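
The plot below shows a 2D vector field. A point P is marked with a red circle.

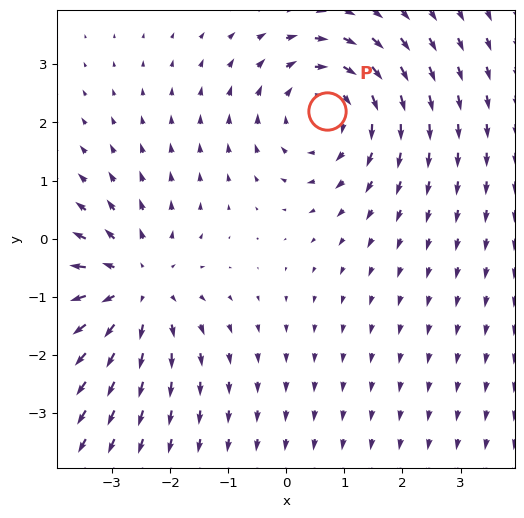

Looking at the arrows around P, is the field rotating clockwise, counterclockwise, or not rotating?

Near P at (0.7, 2.2) the arrows circulate clockwise. The curl (z-component) there is about -4; negative curl means clockwise rotation.

clockwise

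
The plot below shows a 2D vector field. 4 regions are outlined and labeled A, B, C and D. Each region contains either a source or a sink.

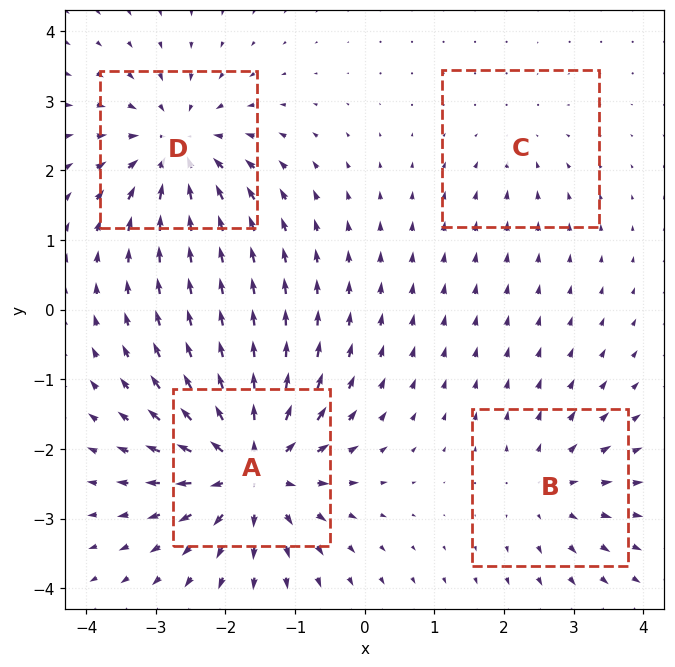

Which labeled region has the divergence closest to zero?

C

Divergence at each region's feature centre — A: about +8, B: about +4, C: about -2, D: about -6. Region C is closest to zero.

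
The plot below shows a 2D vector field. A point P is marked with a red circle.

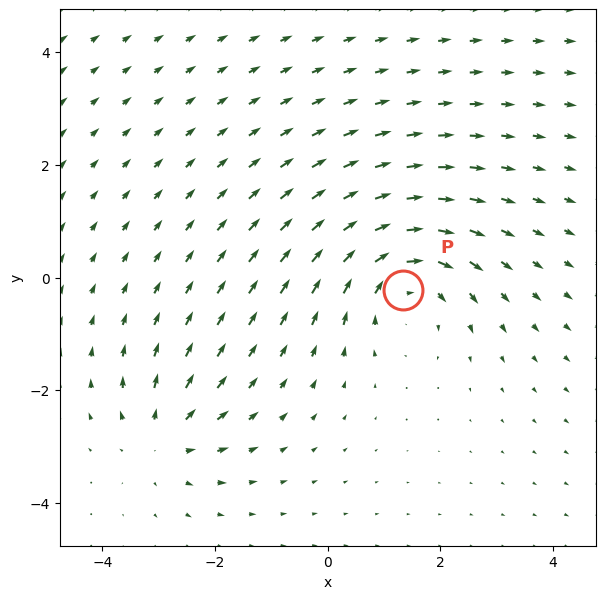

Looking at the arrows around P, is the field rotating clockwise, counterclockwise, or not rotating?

clockwise

Near P at (1.3, -0.2) the arrows circulate clockwise. The curl (z-component) there is about -4; negative curl means clockwise rotation.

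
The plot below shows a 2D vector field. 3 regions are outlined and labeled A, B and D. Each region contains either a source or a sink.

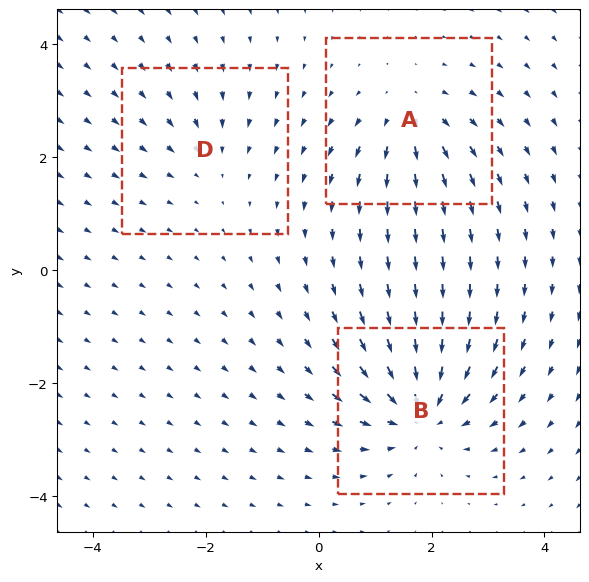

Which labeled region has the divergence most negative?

B

Divergence at each region's feature centre — A: about +3, B: about -5, D: about -2. Region B is most negative.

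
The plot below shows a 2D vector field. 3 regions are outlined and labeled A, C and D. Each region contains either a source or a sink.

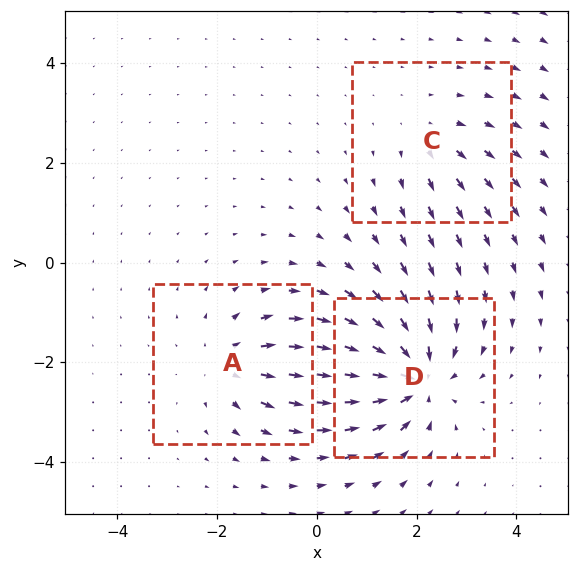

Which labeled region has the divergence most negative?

D

Divergence at each region's feature centre — A: about +3, C: about +2, D: about -6. Region D is most negative.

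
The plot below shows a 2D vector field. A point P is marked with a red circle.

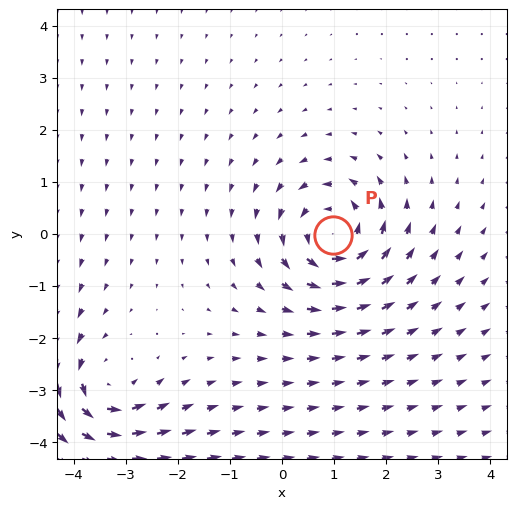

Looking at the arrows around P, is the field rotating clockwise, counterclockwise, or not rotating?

counterclockwise

Near P at (1.0, -0.0) the arrows circulate counterclockwise. The curl (z-component) there is about +4; positive curl means counterclockwise rotation.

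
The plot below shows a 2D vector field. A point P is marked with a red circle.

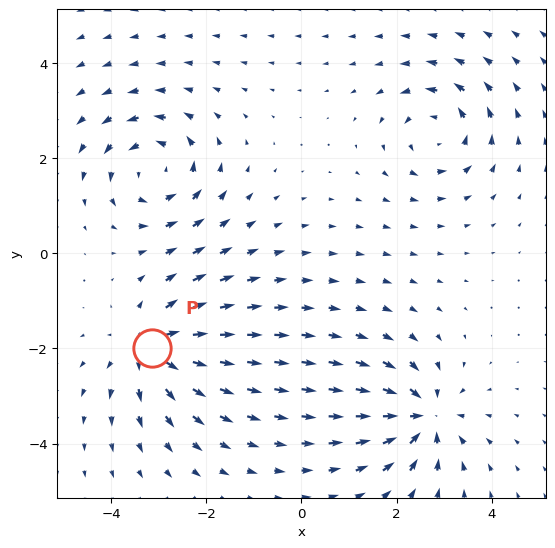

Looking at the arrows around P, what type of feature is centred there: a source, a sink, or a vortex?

source

At P (-3.2, -2.0) the arrows spread outward. Divergence about +5, curl ≈0 — positive divergence with near-zero curl is a source.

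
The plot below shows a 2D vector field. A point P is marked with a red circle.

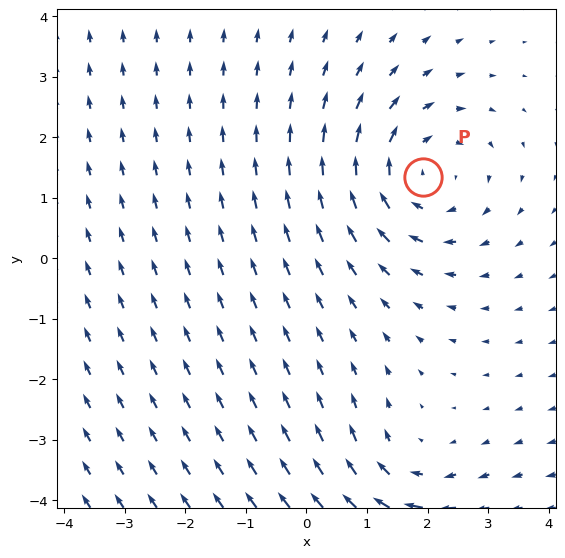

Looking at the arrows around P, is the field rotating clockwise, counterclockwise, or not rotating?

clockwise

Near P at (1.9, 1.3) the arrows circulate clockwise. The curl (z-component) there is about -4; negative curl means clockwise rotation.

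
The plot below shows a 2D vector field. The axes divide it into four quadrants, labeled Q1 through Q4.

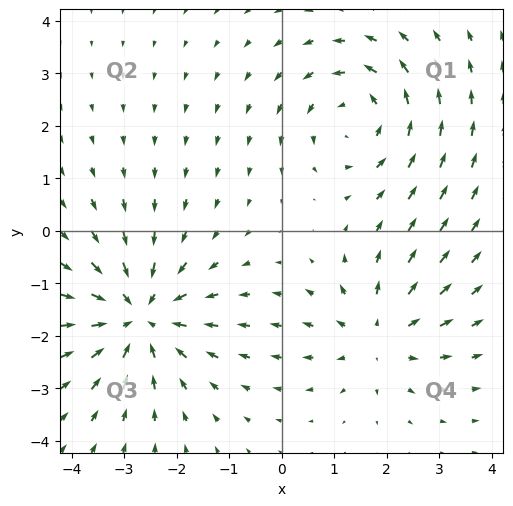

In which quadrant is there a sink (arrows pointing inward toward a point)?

The sink sits at approximately (-2.7, -1.6), which lies in quadrant Q3. The divergence there is about -4, negative as expected for a sink.

Q3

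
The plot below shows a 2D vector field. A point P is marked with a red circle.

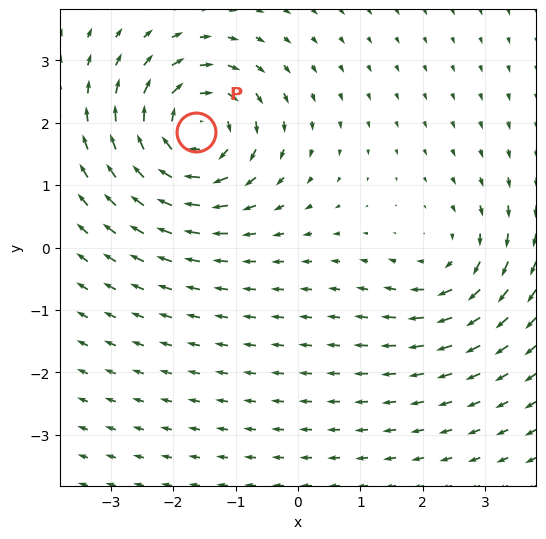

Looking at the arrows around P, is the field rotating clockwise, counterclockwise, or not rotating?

clockwise

Near P at (-1.6, 1.8) the arrows circulate clockwise. The curl (z-component) there is about -6; negative curl means clockwise rotation.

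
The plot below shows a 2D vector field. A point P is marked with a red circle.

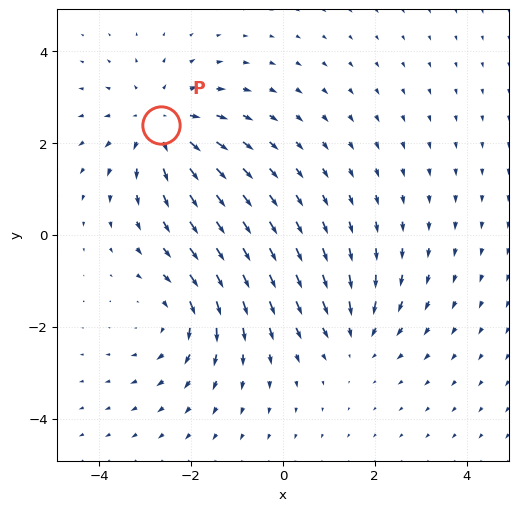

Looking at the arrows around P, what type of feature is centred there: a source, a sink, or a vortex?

source

At P (-2.7, 2.4) the arrows spread outward. Divergence about +4, curl ≈0 — positive divergence with near-zero curl is a source.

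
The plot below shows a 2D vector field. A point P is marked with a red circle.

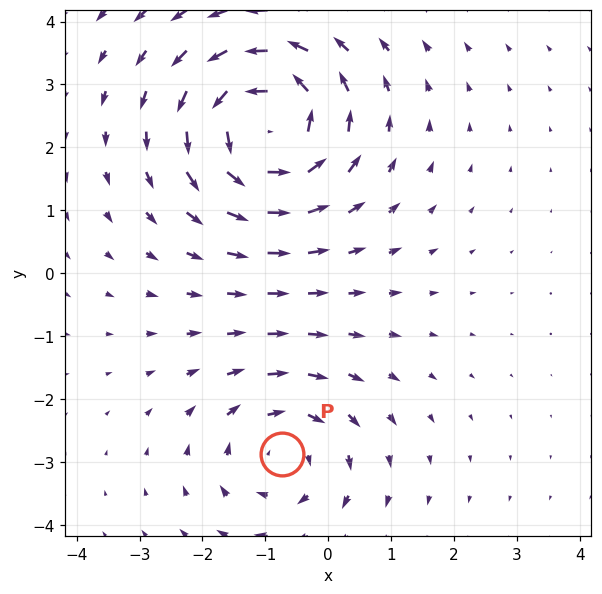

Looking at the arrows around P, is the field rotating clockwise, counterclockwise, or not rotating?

Near P at (-0.7, -2.9) the arrows circulate clockwise. The curl (z-component) there is about -2; negative curl means clockwise rotation.

clockwise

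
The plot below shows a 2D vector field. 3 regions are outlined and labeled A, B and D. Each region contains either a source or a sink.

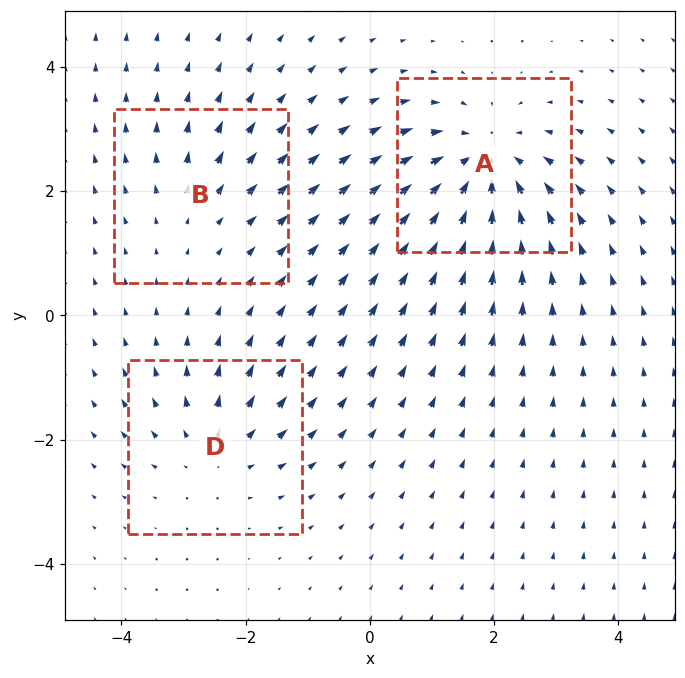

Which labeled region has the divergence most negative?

Divergence at each region's feature centre — A: about -5, B: about +2, D: about +3. Region A is most negative.

A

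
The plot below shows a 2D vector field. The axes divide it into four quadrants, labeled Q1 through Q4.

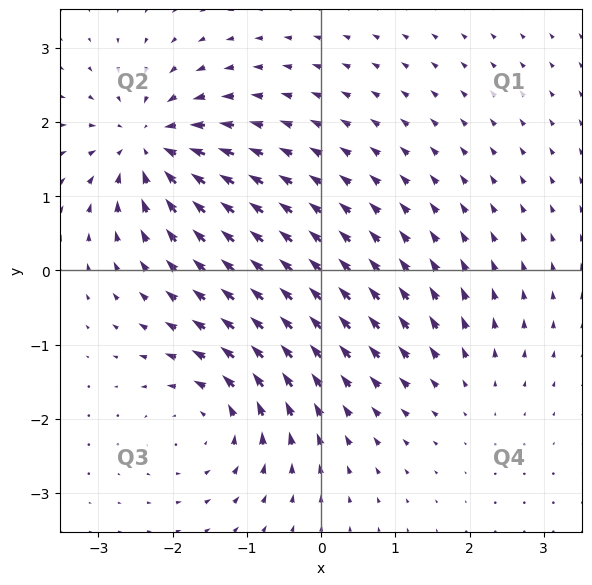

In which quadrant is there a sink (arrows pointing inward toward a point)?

Q2

The sink sits at approximately (-2.3, 1.7), which lies in quadrant Q2. The divergence there is about -6, negative as expected for a sink.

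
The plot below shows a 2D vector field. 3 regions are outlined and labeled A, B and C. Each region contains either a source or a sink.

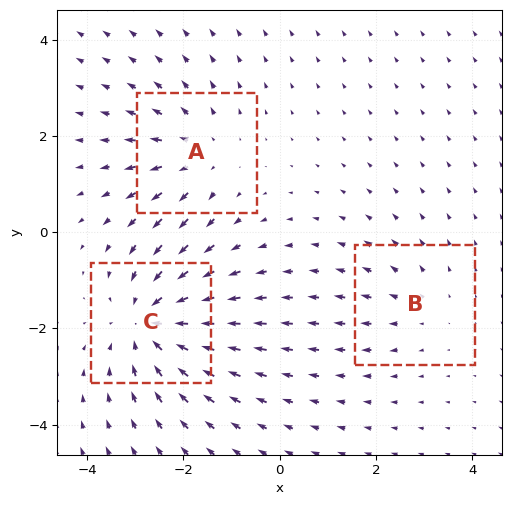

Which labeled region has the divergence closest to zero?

B

Divergence at each region's feature centre — A: about +3, B: about +2, C: about -4. Region B is closest to zero.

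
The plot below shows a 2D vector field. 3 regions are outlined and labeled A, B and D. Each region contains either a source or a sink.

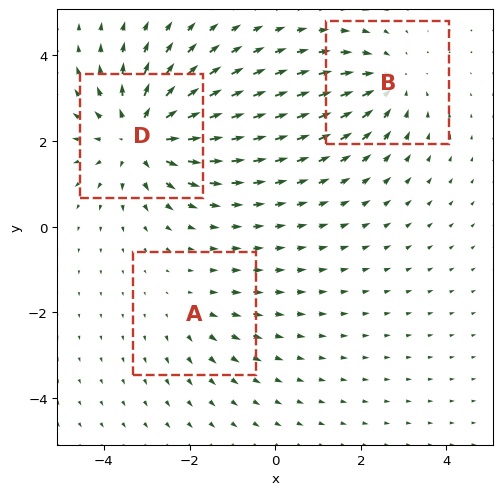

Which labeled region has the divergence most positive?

Divergence at each region's feature centre — A: about +2, B: about -3, D: about +5. Region D is most positive.

D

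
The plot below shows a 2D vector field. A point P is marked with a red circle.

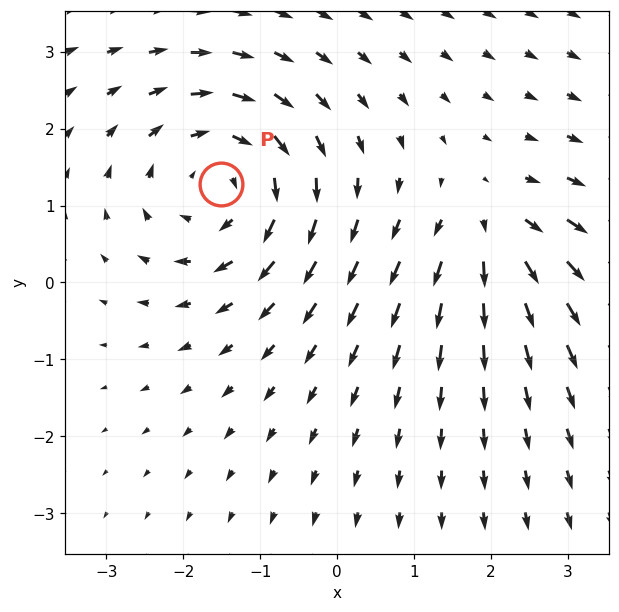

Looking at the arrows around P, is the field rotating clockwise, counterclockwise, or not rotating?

Near P at (-1.5, 1.3) the arrows circulate clockwise. The curl (z-component) there is about -4; negative curl means clockwise rotation.

clockwise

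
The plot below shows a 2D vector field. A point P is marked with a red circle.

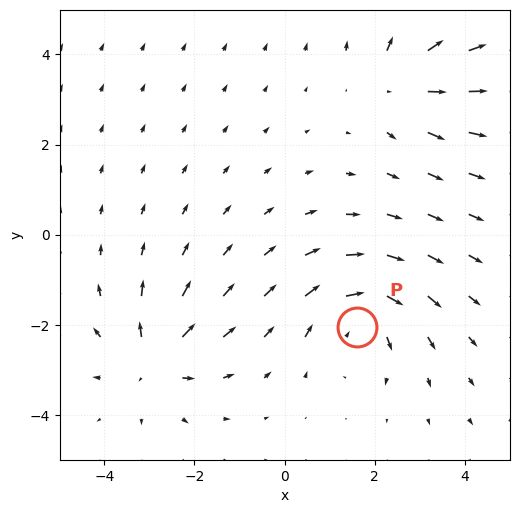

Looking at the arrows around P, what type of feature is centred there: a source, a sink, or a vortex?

At P (1.6, -2.1) the arrows circulate clockwise. Divergence ≈0, curl about -5 — near-zero divergence with nonzero curl is a vortex.

vortex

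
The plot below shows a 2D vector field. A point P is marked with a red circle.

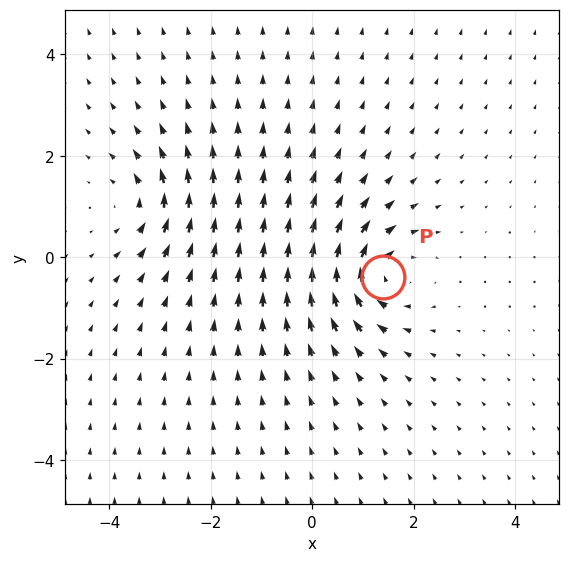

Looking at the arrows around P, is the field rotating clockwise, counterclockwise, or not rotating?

Near P at (1.4, -0.4) the arrows circulate clockwise. The curl (z-component) there is about -6; negative curl means clockwise rotation.

clockwise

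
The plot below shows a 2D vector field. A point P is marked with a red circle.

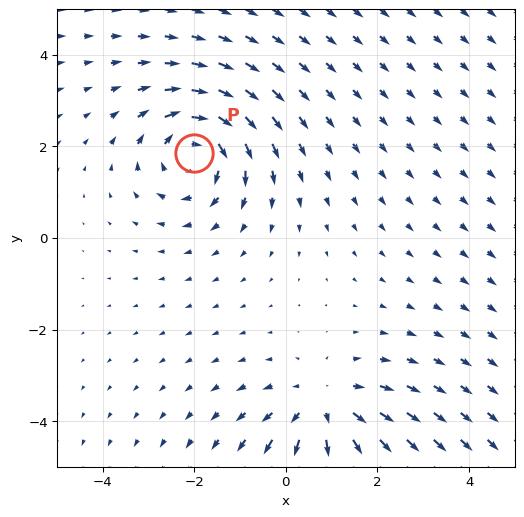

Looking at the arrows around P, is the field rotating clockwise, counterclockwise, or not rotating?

Near P at (-2.0, 1.9) the arrows circulate clockwise. The curl (z-component) there is about -3; negative curl means clockwise rotation.

clockwise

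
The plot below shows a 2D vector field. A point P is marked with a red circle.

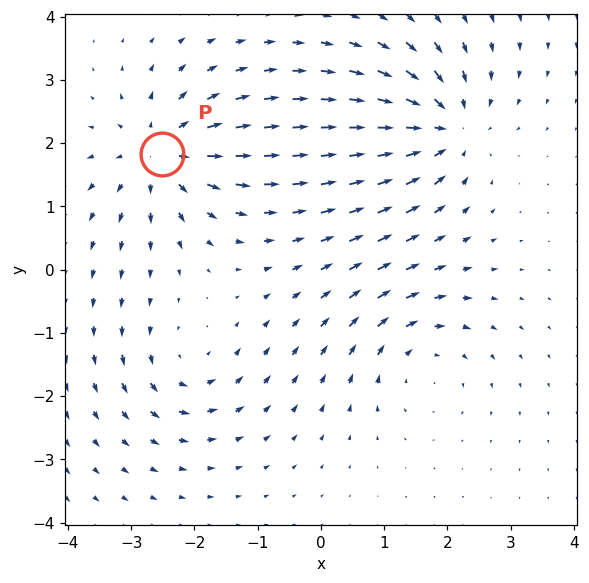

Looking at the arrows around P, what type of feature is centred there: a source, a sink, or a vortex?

source

At P (-2.5, 1.8) the arrows spread outward. Divergence about +5, curl ≈0 — positive divergence with near-zero curl is a source.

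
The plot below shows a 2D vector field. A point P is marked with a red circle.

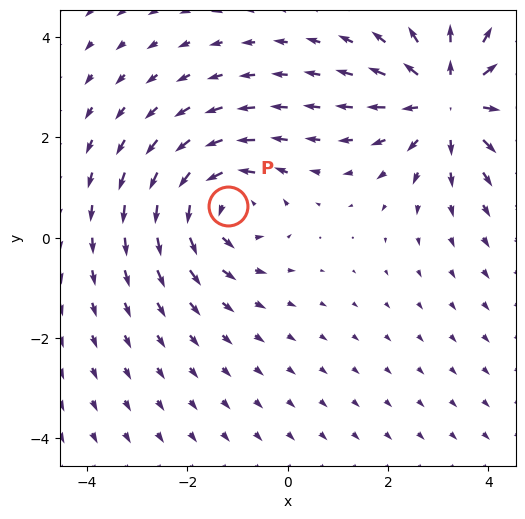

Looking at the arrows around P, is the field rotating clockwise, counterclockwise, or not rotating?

counterclockwise

Near P at (-1.2, 0.6) the arrows circulate counterclockwise. The curl (z-component) there is about +4; positive curl means counterclockwise rotation.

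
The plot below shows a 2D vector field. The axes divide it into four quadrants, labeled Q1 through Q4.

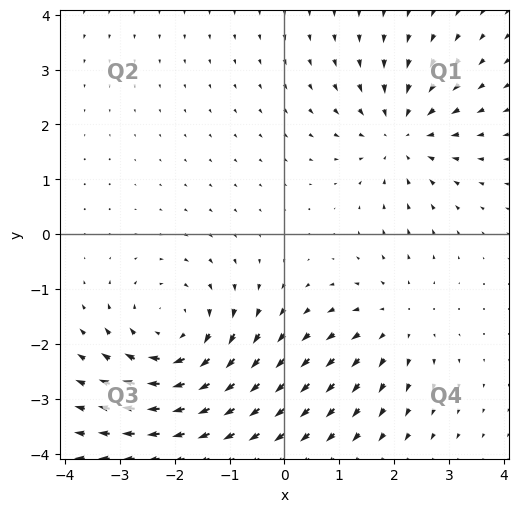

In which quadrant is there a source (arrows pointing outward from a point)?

Q4

The source sits at approximately (2.0, -1.6), which lies in quadrant Q4. The divergence there is about +2, positive as expected for a source.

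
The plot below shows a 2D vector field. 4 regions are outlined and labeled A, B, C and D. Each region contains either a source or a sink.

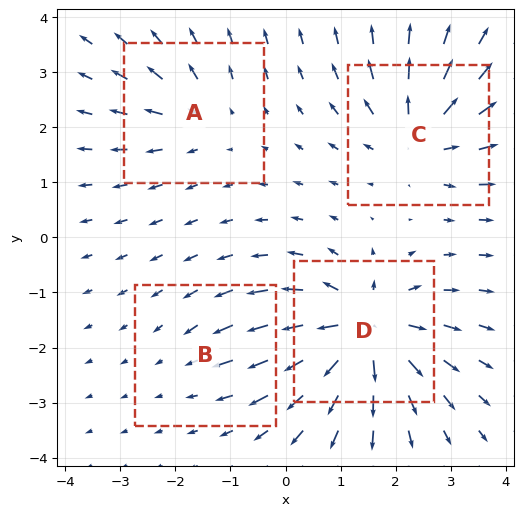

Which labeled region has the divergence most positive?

Divergence at each region's feature centre — A: about +4, B: about -2, C: about +6, D: about +8. Region D is most positive.

D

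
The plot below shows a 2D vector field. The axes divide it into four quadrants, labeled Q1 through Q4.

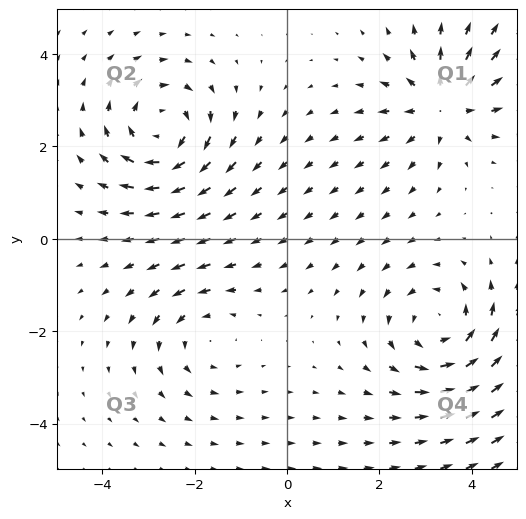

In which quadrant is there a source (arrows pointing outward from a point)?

Q1

The source sits at approximately (3.4, 2.9), which lies in quadrant Q1. The divergence there is about +4, positive as expected for a source.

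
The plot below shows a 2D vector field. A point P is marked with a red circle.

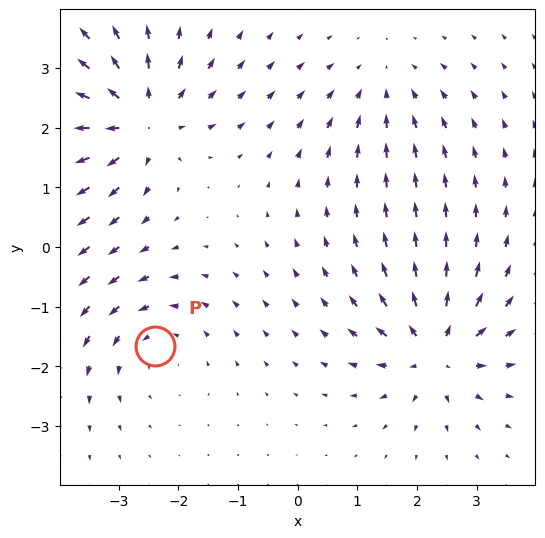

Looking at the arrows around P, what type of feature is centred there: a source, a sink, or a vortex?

vortex

At P (-2.4, -1.7) the arrows circulate counterclockwise. Divergence ≈0, curl about +3 — near-zero divergence with nonzero curl is a vortex.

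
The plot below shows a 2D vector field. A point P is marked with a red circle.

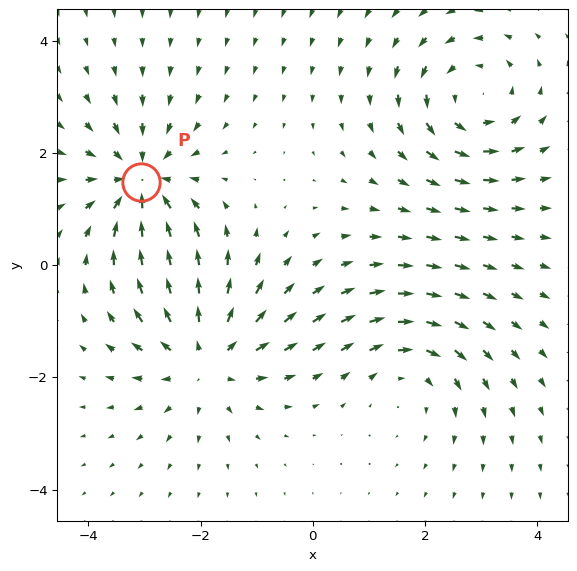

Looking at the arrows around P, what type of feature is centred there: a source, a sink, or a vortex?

sink

At P (-3.1, 1.5) the arrows converge inward. Divergence about -5, curl ≈0 — negative divergence with near-zero curl is a sink.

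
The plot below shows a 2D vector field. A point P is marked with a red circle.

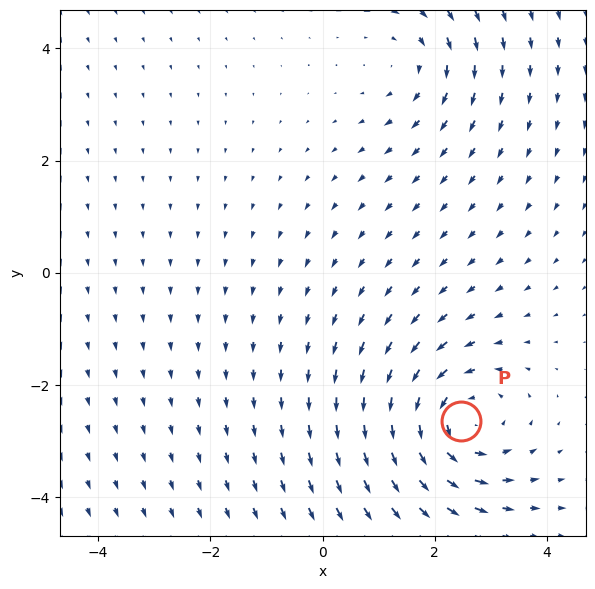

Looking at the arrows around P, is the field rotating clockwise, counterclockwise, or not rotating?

Near P at (2.5, -2.6) the arrows circulate counterclockwise. The curl (z-component) there is about +4; positive curl means counterclockwise rotation.

counterclockwise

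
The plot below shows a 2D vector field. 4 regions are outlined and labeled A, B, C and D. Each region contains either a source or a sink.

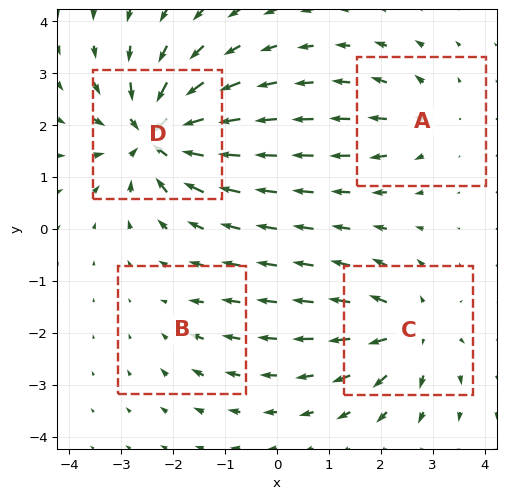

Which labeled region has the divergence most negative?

D

Divergence at each region's feature centre — A: about +4, B: about -2, C: about +6, D: about -9. Region D is most negative.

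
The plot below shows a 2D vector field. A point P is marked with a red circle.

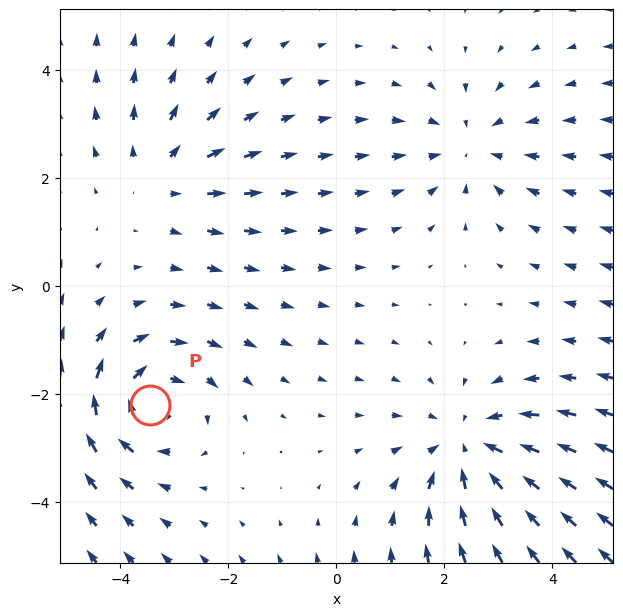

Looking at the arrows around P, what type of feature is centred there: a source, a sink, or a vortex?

At P (-3.5, -2.2) the arrows circulate clockwise. Divergence ≈0, curl about -4 — near-zero divergence with nonzero curl is a vortex.

vortex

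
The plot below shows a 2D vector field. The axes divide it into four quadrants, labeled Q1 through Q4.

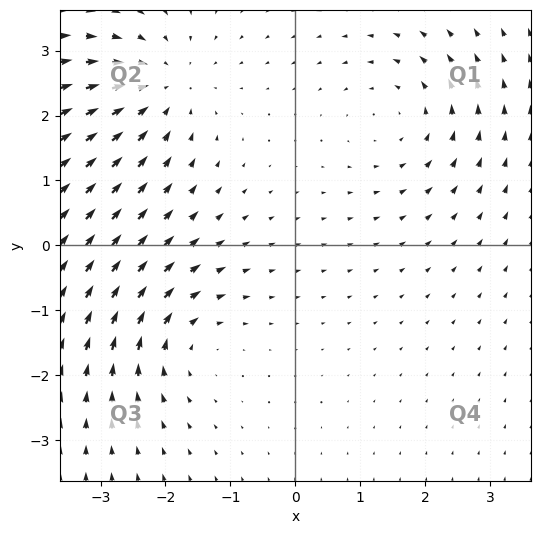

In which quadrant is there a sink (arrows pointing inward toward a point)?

Q2

The sink sits at approximately (-2.1, 2.4), which lies in quadrant Q2. The divergence there is about -4, negative as expected for a sink.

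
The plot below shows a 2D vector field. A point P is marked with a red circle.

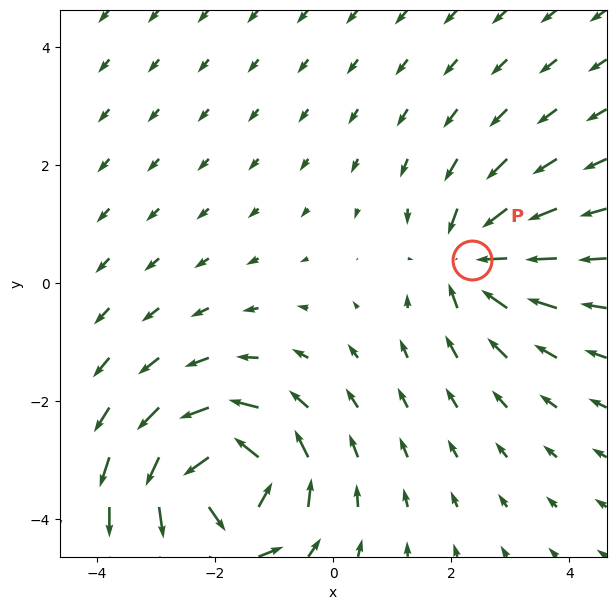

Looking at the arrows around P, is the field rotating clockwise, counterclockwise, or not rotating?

not rotating

Near P at (2.3, 0.4) the arrows show no circulation. The curl there is ≈0.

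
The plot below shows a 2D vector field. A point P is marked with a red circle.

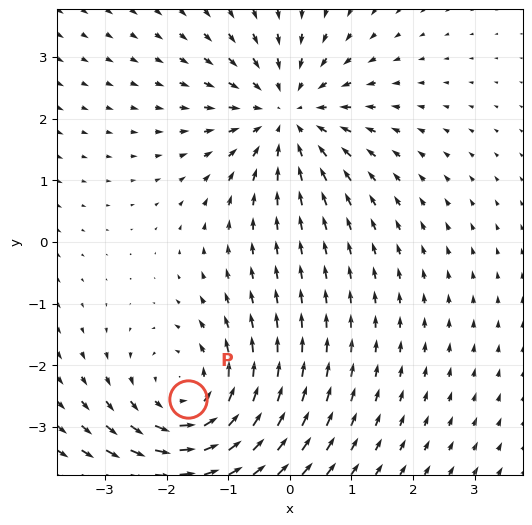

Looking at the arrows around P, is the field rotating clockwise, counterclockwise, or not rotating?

Near P at (-1.7, -2.5) the arrows circulate counterclockwise. The curl (z-component) there is about +3; positive curl means counterclockwise rotation.

counterclockwise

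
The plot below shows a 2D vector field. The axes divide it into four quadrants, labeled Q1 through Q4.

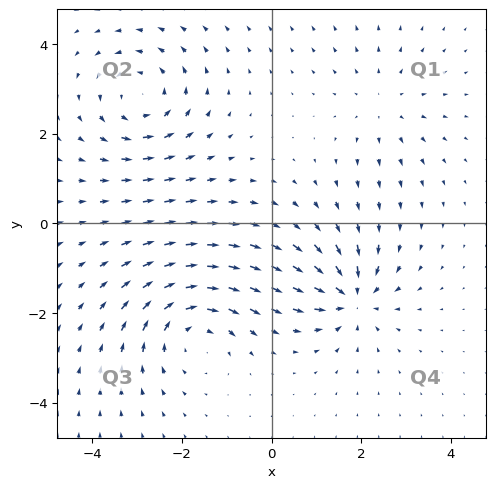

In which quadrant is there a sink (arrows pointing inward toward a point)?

The sink sits at approximately (1.8, -1.6), which lies in quadrant Q4. The divergence there is about -5, negative as expected for a sink.

Q4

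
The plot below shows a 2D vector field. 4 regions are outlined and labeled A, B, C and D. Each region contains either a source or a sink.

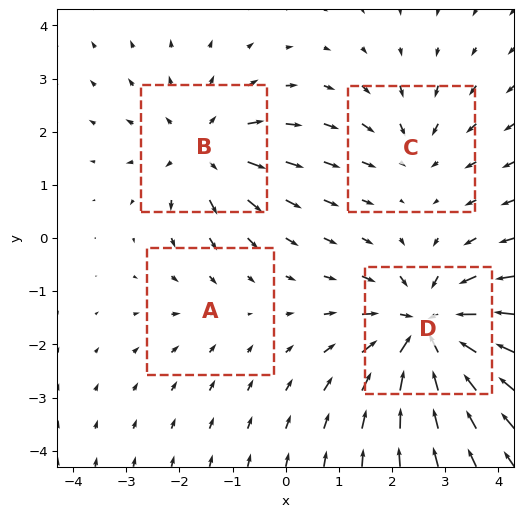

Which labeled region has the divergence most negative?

Divergence at each region's feature centre — A: about -2, B: about +4, C: about -3, D: about -7. Region D is most negative.

D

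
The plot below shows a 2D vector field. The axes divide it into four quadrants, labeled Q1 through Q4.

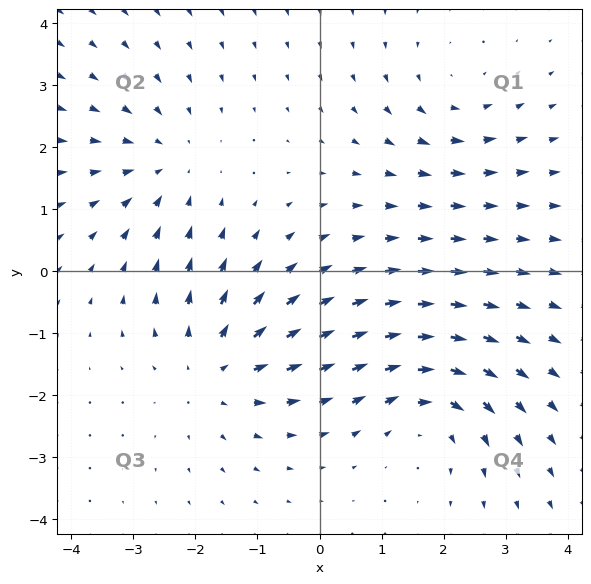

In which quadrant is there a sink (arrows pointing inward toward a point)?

The sink sits at approximately (-2.5, 1.7), which lies in quadrant Q2. The divergence there is about -3, negative as expected for a sink.

Q2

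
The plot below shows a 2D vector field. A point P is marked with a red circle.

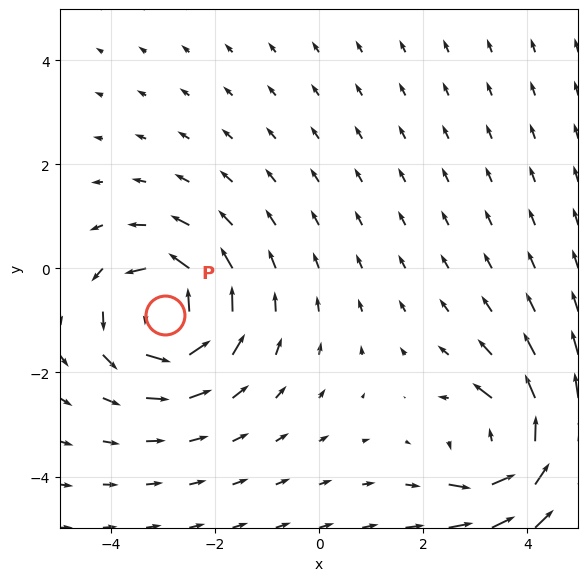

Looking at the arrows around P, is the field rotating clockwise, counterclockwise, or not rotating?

counterclockwise

Near P at (-3.0, -0.9) the arrows circulate counterclockwise. The curl (z-component) there is about +6; positive curl means counterclockwise rotation.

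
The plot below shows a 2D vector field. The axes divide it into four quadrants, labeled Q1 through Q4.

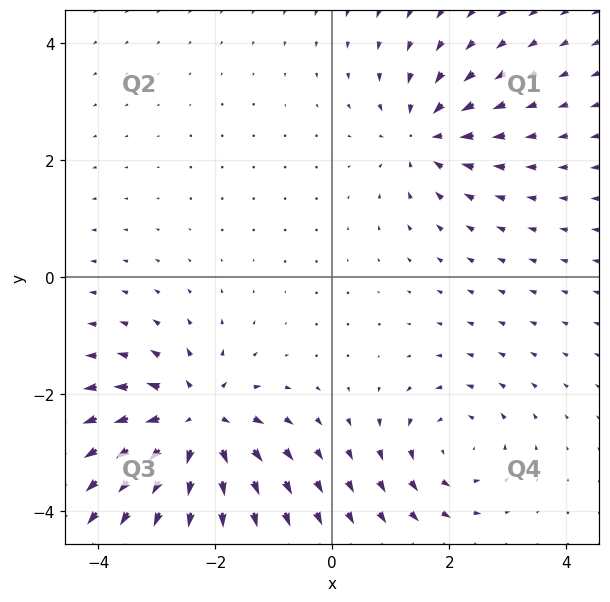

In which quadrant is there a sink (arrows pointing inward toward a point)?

The sink sits at approximately (1.6, 2.4), which lies in quadrant Q1. The divergence there is about -4, negative as expected for a sink.

Q1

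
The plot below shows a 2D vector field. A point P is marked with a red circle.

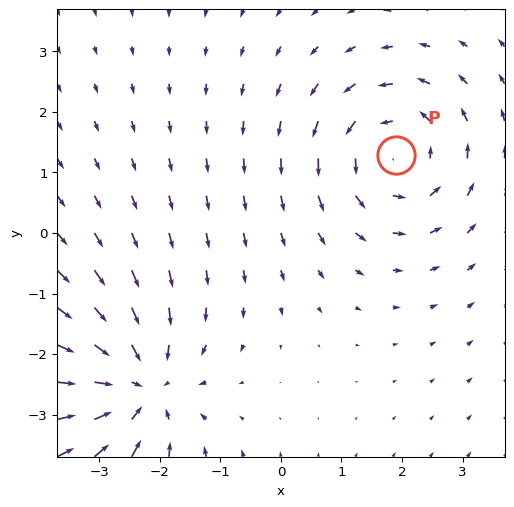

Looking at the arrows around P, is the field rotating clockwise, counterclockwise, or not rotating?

Near P at (1.9, 1.3) the arrows circulate counterclockwise. The curl (z-component) there is about +4; positive curl means counterclockwise rotation.

counterclockwise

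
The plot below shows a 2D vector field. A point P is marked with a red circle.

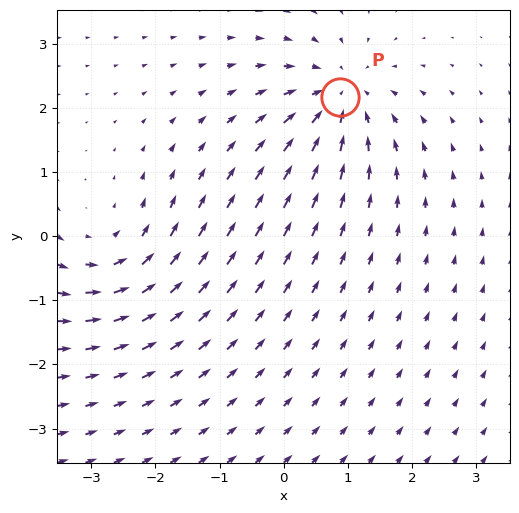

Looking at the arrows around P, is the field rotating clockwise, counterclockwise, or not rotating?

Near P at (0.9, 2.2) the arrows show no circulation. The curl there is ≈0.

not rotating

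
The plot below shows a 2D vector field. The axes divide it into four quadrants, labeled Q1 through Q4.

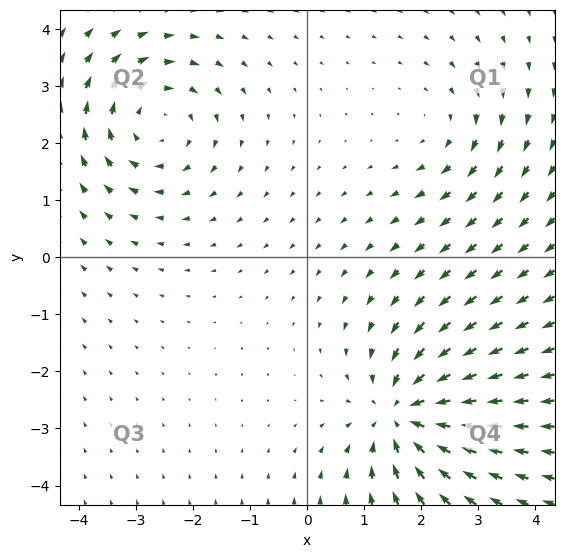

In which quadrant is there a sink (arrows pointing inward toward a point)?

The sink sits at approximately (1.7, -2.8), which lies in quadrant Q4. The divergence there is about -5, negative as expected for a sink.

Q4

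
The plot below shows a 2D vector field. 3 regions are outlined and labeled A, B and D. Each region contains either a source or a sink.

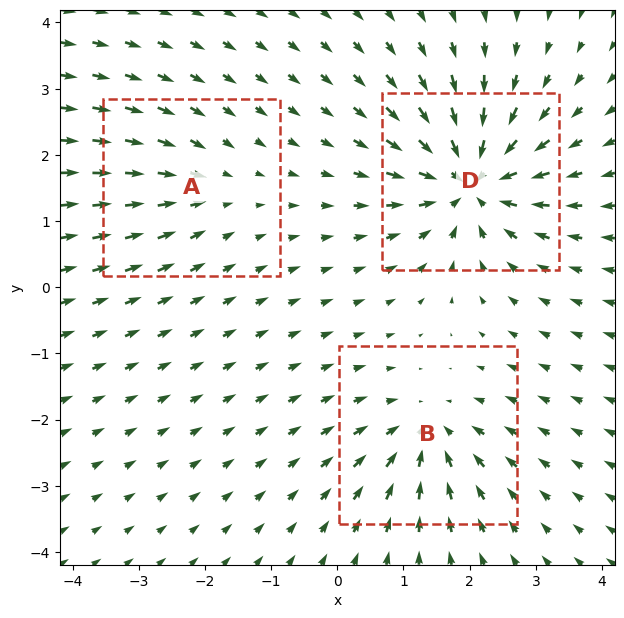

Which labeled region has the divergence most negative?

D

Divergence at each region's feature centre — A: about -3, B: about -4, D: about -7. Region D is most negative.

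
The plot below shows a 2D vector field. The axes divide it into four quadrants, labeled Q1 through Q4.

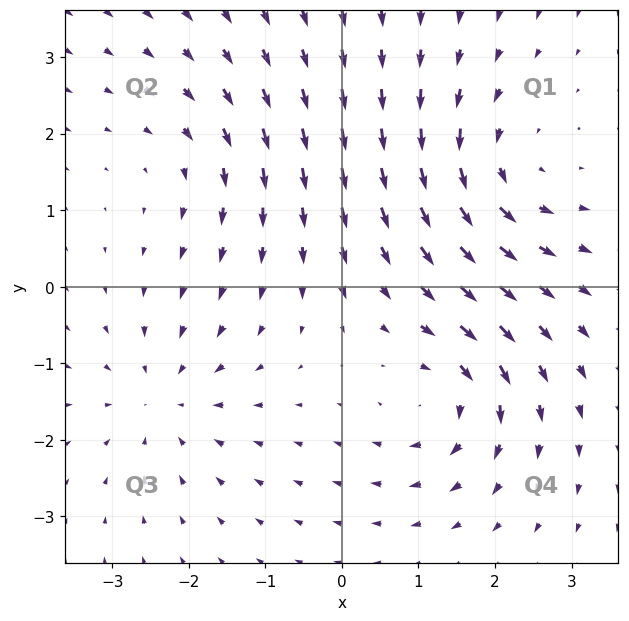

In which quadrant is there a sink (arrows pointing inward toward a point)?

Q3

The sink sits at approximately (-2.3, -1.5), which lies in quadrant Q3. The divergence there is about -4, negative as expected for a sink.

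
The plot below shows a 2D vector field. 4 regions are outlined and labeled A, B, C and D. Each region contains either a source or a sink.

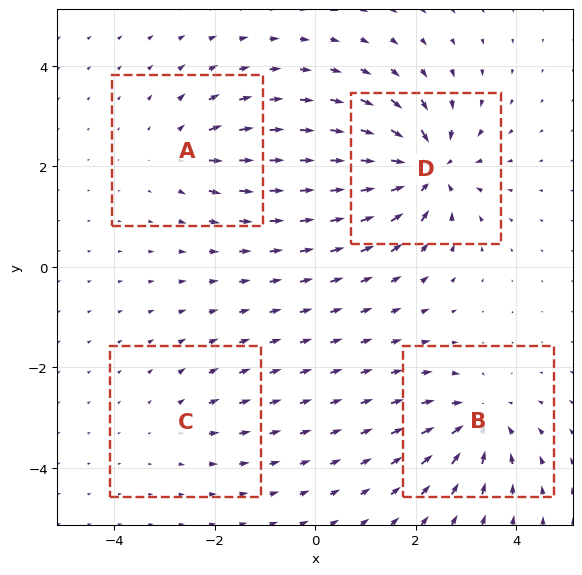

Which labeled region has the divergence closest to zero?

Divergence at each region's feature centre — A: about +4, B: about -6, C: about +3, D: about -9. Region C is closest to zero.

C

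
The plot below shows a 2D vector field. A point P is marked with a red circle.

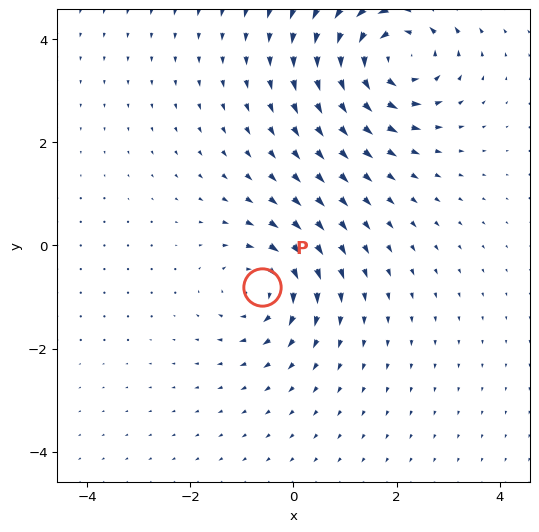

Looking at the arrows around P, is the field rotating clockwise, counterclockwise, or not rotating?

Near P at (-0.6, -0.8) the arrows circulate clockwise. The curl (z-component) there is about -4; negative curl means clockwise rotation.

clockwise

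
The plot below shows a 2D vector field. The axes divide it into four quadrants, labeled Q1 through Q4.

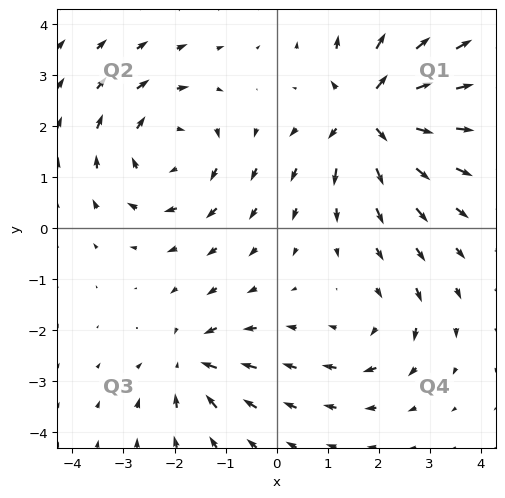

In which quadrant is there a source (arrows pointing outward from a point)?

Q1

The source sits at approximately (1.9, 2.3), which lies in quadrant Q1. The divergence there is about +6, positive as expected for a source.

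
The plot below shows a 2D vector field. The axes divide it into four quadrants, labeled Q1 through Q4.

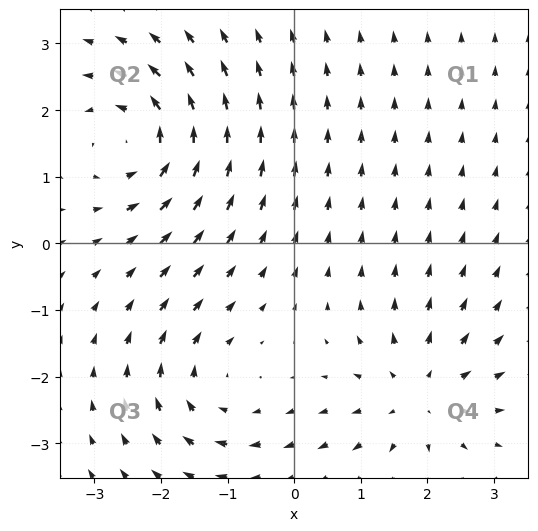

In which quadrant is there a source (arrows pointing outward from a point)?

The source sits at approximately (1.9, -2.3), which lies in quadrant Q4. The divergence there is about +4, positive as expected for a source.

Q4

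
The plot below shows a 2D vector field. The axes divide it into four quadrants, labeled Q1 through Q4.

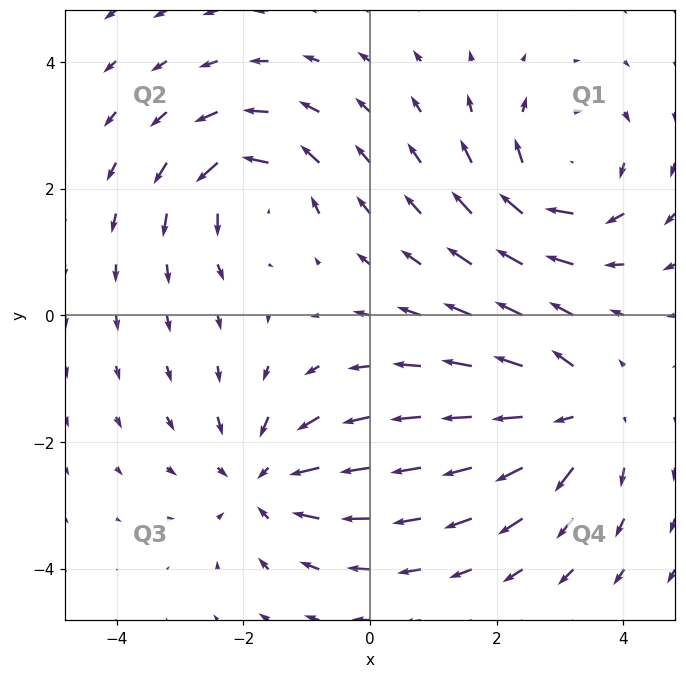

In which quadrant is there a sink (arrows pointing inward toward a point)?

The sink sits at approximately (-1.7, -2.6), which lies in quadrant Q3. The divergence there is about -5, negative as expected for a sink.

Q3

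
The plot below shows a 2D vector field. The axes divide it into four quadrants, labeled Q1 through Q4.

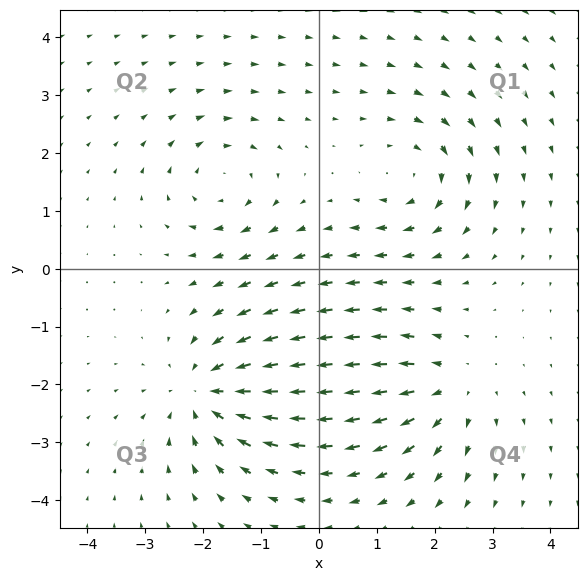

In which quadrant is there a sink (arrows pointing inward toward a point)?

The sink sits at approximately (-1.9, -2.1), which lies in quadrant Q3. The divergence there is about -5, negative as expected for a sink.

Q3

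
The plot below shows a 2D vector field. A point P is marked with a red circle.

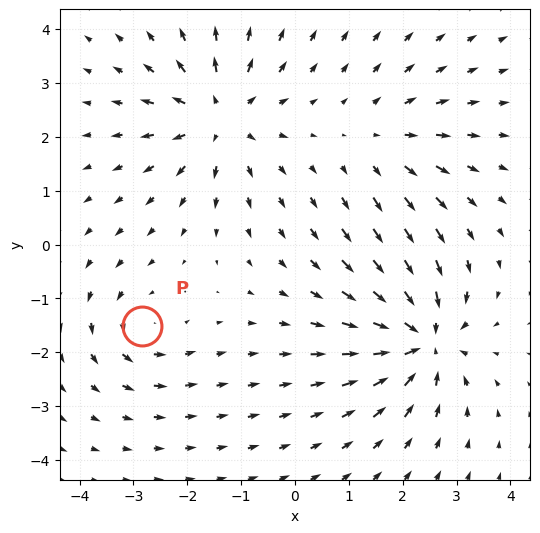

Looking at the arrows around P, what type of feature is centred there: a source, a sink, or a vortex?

vortex

At P (-2.8, -1.5) the arrows circulate counterclockwise. Divergence ≈0, curl about +4 — near-zero divergence with nonzero curl is a vortex.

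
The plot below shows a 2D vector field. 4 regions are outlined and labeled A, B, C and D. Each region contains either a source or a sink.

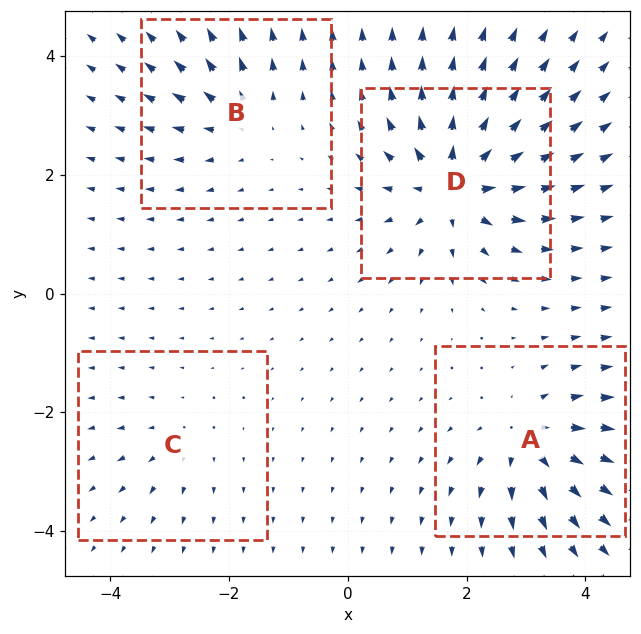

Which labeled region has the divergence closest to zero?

Divergence at each region's feature centre — A: about +6, B: about +4, C: about +3, D: about +9. Region C is closest to zero.

C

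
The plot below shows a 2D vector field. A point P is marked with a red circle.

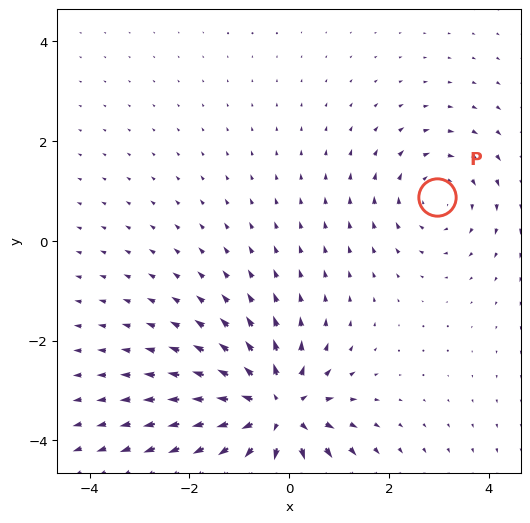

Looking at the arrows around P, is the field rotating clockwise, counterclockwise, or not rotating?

clockwise

Near P at (3.0, 0.9) the arrows circulate clockwise. The curl (z-component) there is about -2; negative curl means clockwise rotation.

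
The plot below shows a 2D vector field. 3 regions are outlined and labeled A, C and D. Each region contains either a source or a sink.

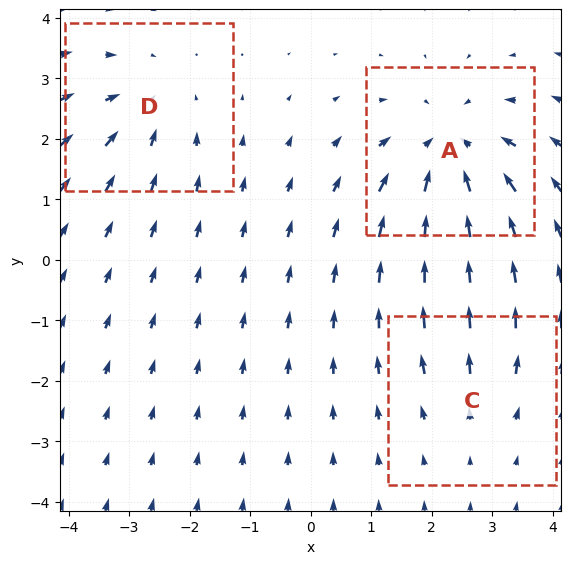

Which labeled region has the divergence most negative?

Divergence at each region's feature centre — A: about -5, C: about +2, D: about -3. Region A is most negative.

A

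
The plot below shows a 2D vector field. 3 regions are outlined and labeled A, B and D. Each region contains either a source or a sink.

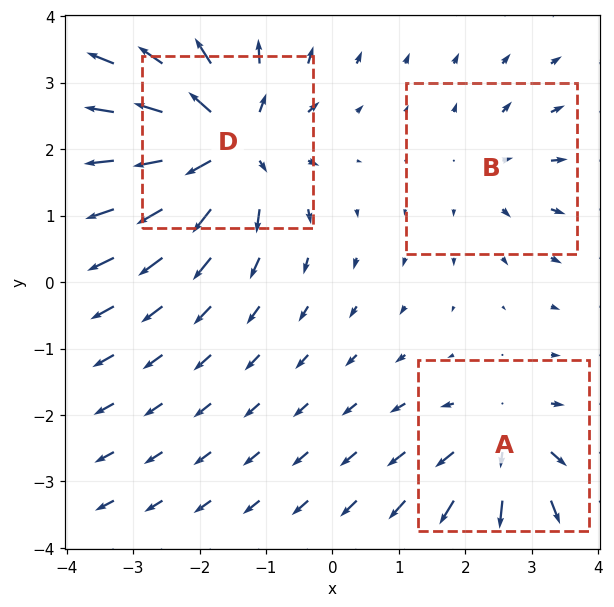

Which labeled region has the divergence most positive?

D

Divergence at each region's feature centre — A: about +4, B: about +2, D: about +6. Region D is most positive.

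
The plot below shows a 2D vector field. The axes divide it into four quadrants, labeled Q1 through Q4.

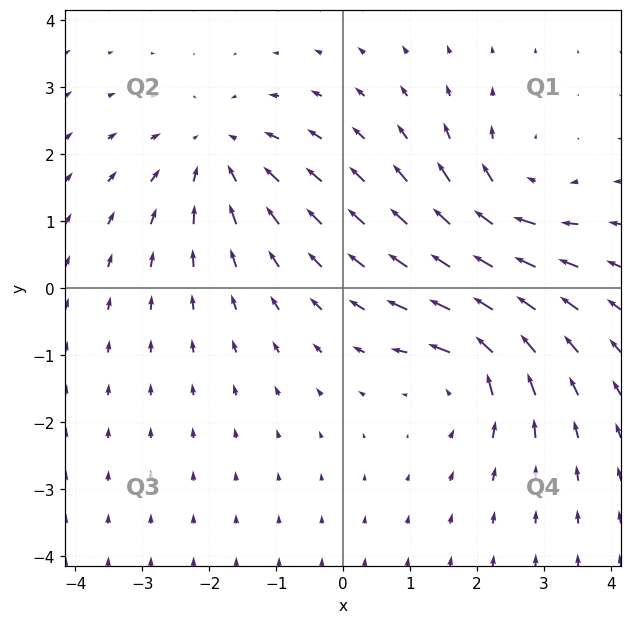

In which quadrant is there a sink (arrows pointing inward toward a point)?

The sink sits at approximately (-1.9, 2.0), which lies in quadrant Q2. The divergence there is about -4, negative as expected for a sink.

Q2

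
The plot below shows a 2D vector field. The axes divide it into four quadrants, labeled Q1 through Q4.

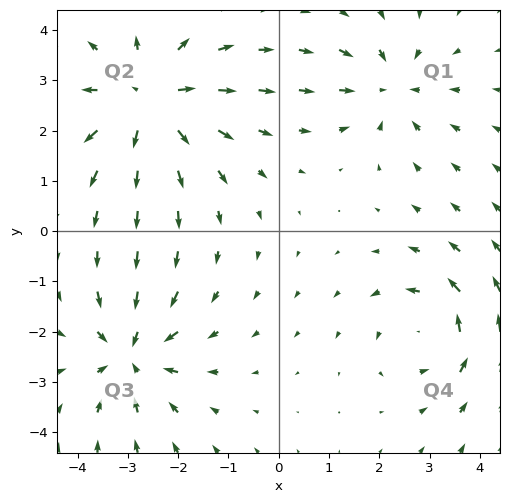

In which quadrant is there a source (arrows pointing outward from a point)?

The source sits at approximately (-2.6, 2.6), which lies in quadrant Q2. The divergence there is about +4, positive as expected for a source.

Q2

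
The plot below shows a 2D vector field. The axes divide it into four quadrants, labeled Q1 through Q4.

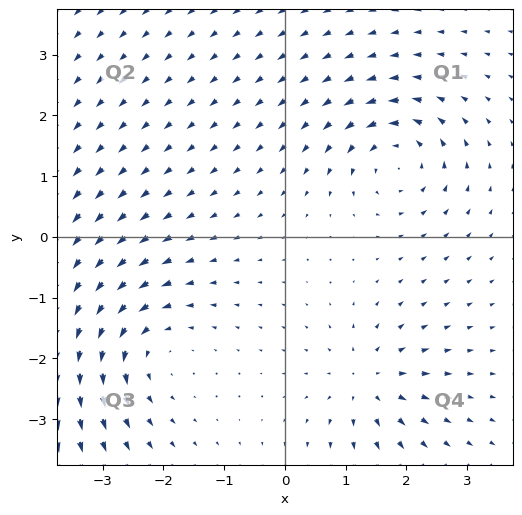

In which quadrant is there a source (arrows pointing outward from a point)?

The source sits at approximately (1.4, -2.4), which lies in quadrant Q4. The divergence there is about +4, positive as expected for a source.

Q4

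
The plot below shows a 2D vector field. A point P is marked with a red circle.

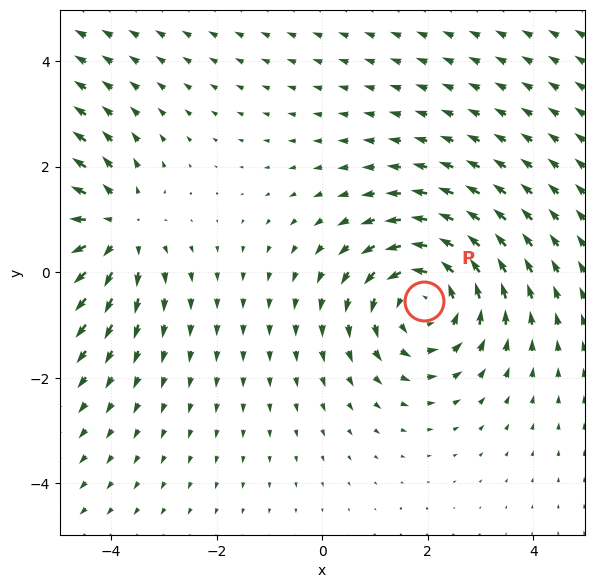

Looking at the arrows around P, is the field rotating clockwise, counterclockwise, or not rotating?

Near P at (1.9, -0.5) the arrows circulate counterclockwise. The curl (z-component) there is about +3; positive curl means counterclockwise rotation.

counterclockwise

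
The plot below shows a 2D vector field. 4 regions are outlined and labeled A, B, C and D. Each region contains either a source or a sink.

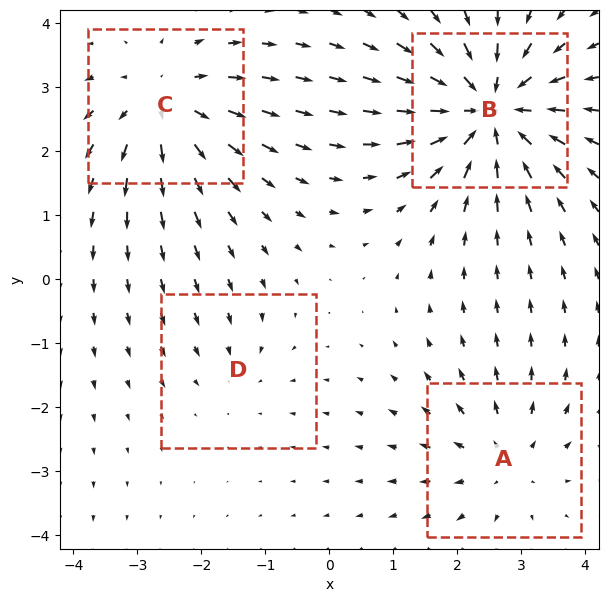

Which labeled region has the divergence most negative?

Divergence at each region's feature centre — A: about +3, B: about -7, C: about +5, D: about -2. Region B is most negative.

B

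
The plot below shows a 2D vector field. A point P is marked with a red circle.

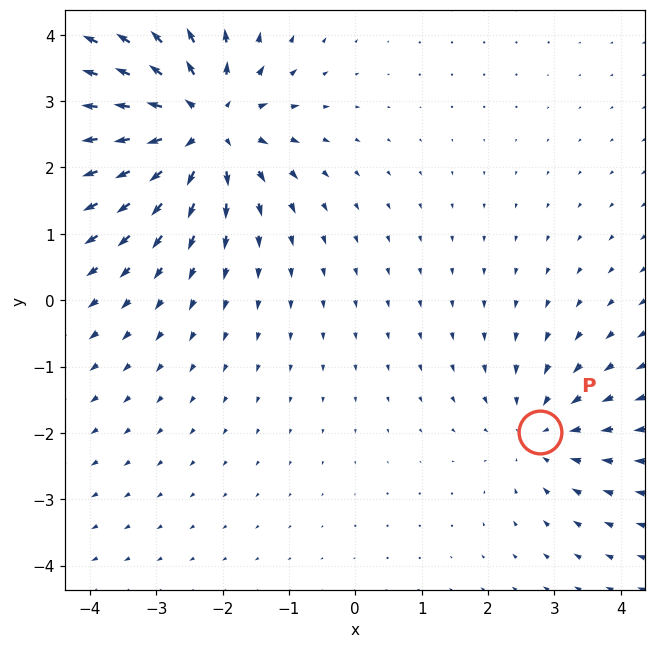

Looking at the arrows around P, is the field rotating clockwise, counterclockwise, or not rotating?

not rotating

Near P at (2.8, -2.0) the arrows show no circulation. The curl there is ≈0.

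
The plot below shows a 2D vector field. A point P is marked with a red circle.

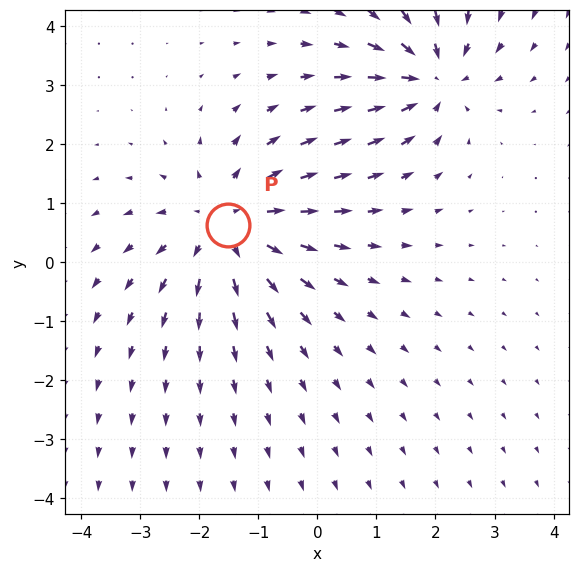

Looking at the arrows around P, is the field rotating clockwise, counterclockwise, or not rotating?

not rotating

Near P at (-1.5, 0.6) the arrows show no circulation. The curl there is ≈0.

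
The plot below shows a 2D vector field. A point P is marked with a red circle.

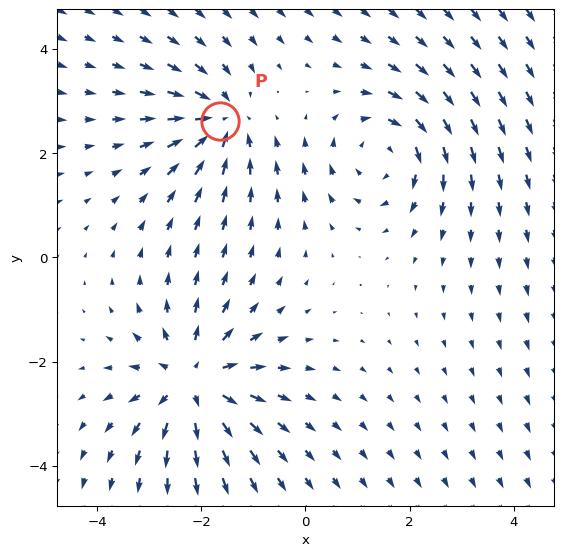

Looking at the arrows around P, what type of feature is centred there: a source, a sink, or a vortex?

At P (-1.6, 2.6) the arrows converge inward. Divergence about -4, curl ≈0 — negative divergence with near-zero curl is a sink.

sink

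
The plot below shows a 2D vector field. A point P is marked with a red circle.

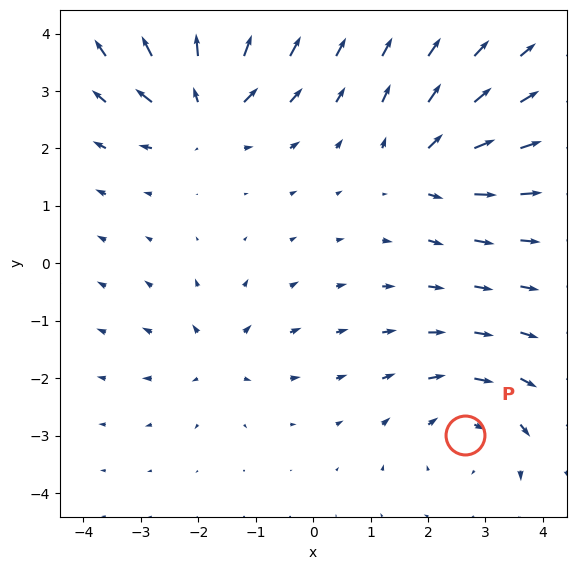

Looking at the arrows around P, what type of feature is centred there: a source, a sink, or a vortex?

vortex

At P (2.7, -3.0) the arrows circulate clockwise. Divergence ≈0, curl about -3 — near-zero divergence with nonzero curl is a vortex.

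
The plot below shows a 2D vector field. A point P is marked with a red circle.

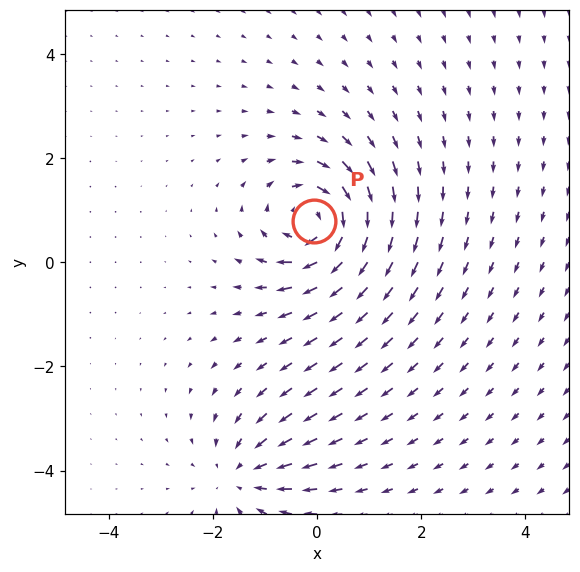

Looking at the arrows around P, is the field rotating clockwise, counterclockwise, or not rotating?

Near P at (-0.1, 0.8) the arrows circulate clockwise. The curl (z-component) there is about -6; negative curl means clockwise rotation.

clockwise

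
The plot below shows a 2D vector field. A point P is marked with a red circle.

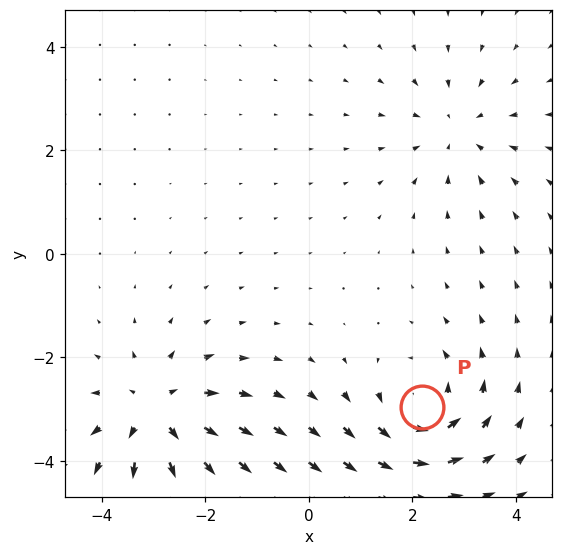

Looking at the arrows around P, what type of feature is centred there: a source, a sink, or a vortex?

vortex

At P (2.2, -3.0) the arrows circulate counterclockwise. Divergence ≈0, curl about +5 — near-zero divergence with nonzero curl is a vortex.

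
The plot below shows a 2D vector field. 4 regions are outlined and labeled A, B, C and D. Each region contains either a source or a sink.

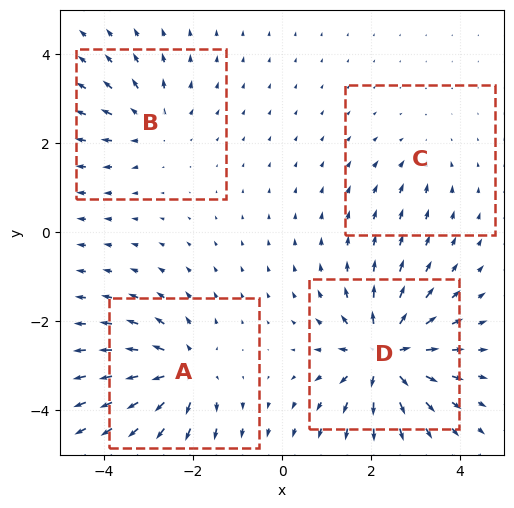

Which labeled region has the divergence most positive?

Divergence at each region's feature centre — A: about +6, B: about +4, C: about -2, D: about +7. Region D is most positive.

D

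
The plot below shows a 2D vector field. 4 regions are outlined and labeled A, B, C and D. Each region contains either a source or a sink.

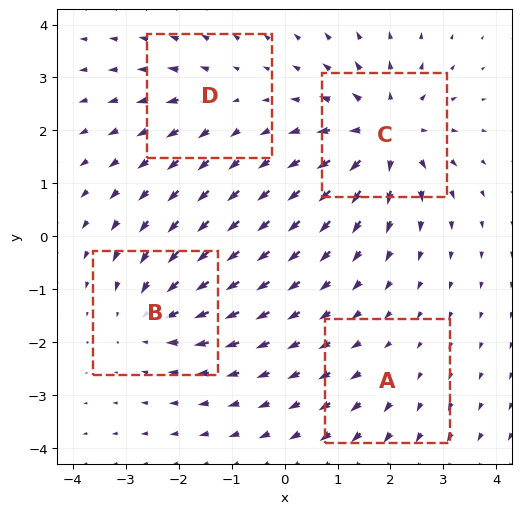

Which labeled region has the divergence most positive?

C

Divergence at each region's feature centre — A: about +2, B: about -5, C: about +7, D: about +3. Region C is most positive.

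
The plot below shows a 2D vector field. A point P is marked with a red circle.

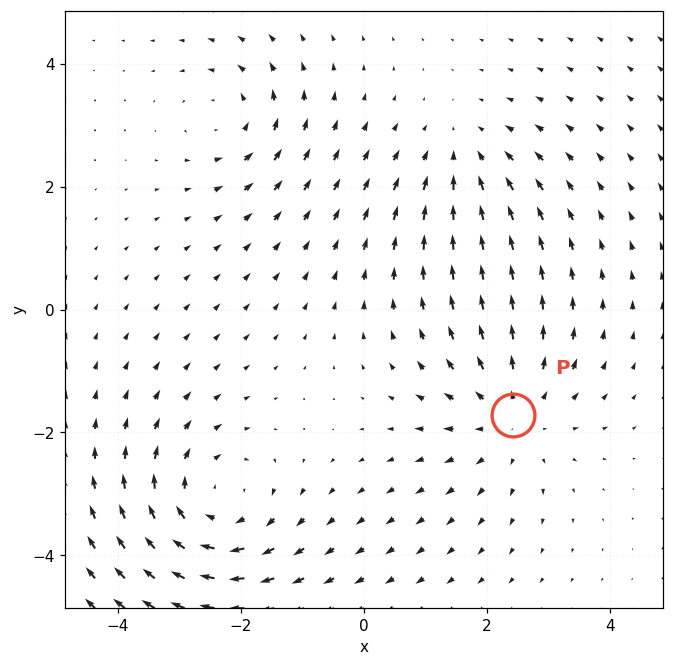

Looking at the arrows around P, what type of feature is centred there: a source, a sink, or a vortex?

source

At P (2.4, -1.7) the arrows spread outward. Divergence about +3, curl ≈0 — positive divergence with near-zero curl is a source.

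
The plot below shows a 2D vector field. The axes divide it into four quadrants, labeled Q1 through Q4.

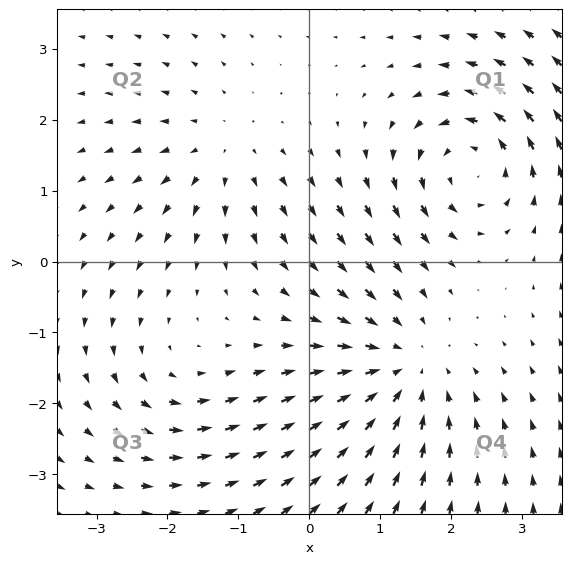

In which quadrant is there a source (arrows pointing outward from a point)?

The source sits at approximately (-1.2, 1.5), which lies in quadrant Q2. The divergence there is about +3, positive as expected for a source.

Q2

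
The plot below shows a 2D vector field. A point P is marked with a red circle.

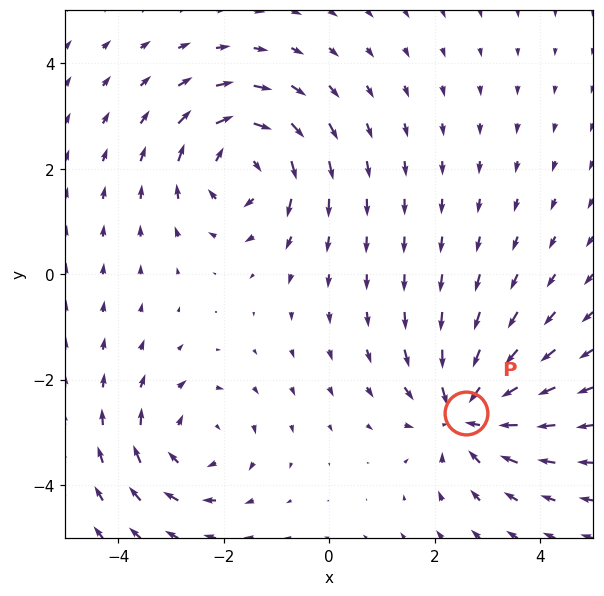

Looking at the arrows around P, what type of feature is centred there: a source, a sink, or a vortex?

sink

At P (2.6, -2.6) the arrows converge inward. Divergence about -5, curl ≈0 — negative divergence with near-zero curl is a sink.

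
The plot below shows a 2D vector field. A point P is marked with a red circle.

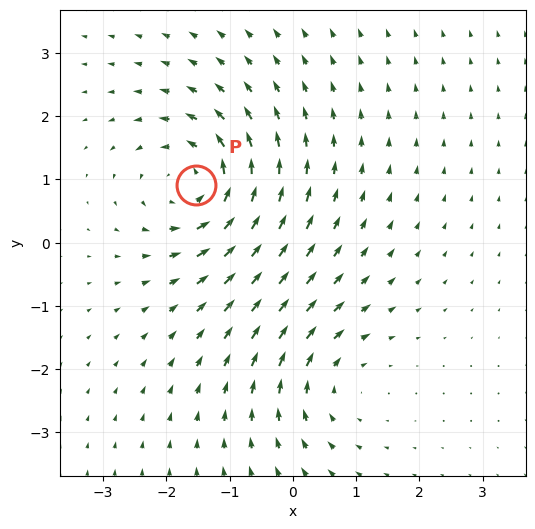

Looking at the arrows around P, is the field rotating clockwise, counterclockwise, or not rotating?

counterclockwise

Near P at (-1.5, 0.9) the arrows circulate counterclockwise. The curl (z-component) there is about +5; positive curl means counterclockwise rotation.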